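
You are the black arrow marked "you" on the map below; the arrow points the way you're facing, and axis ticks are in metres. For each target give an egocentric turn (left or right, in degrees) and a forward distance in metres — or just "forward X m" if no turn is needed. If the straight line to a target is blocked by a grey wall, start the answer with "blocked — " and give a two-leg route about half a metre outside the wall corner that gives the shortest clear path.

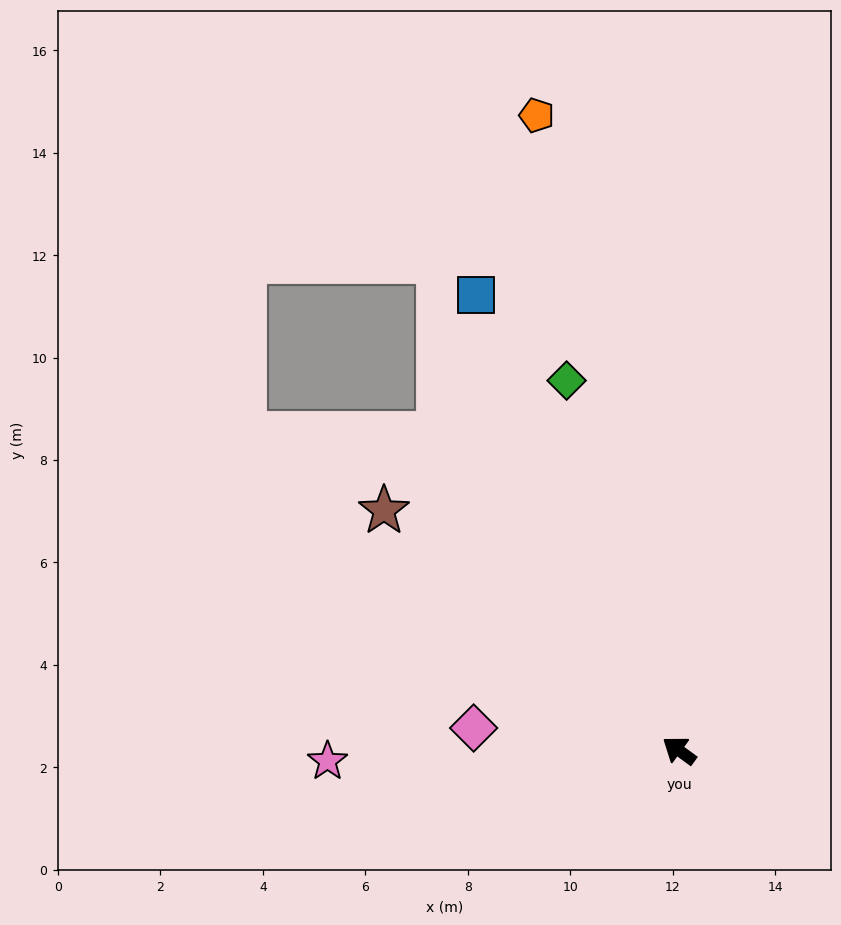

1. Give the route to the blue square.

turn right 30°, forward 9.7 m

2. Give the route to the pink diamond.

turn left 30°, forward 4.0 m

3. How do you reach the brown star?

turn right 3°, forward 7.4 m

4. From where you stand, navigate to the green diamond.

turn right 37°, forward 7.5 m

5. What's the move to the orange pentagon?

turn right 41°, forward 12.7 m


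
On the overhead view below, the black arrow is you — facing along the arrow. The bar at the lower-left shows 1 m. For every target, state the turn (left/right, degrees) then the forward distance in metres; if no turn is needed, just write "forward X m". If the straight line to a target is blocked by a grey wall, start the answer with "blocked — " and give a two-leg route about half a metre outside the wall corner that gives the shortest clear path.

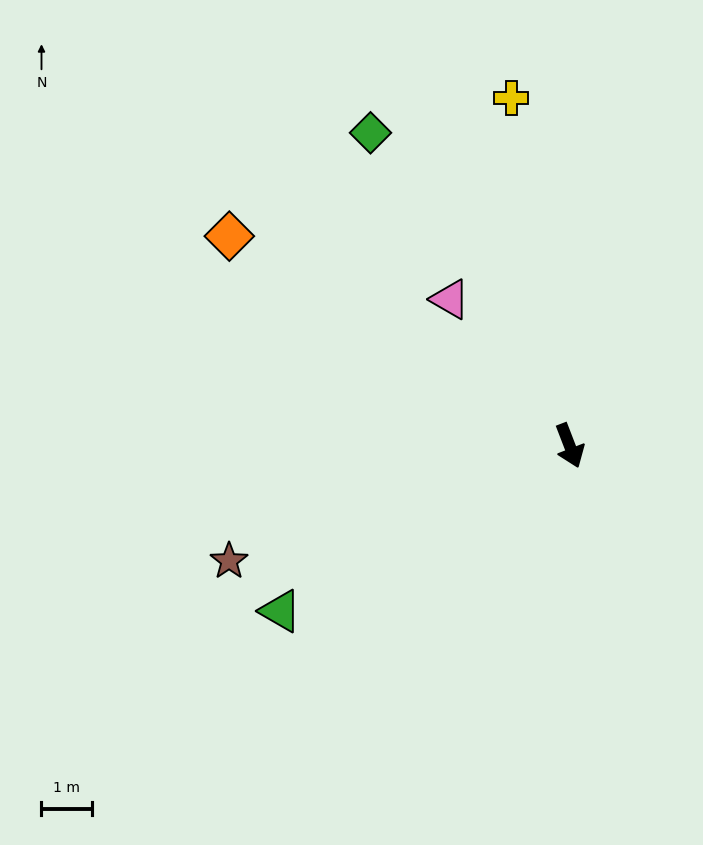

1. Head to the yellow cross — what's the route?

turn left 168°, forward 7.0 m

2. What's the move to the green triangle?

turn right 81°, forward 6.6 m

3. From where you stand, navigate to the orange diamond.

turn right 143°, forward 7.9 m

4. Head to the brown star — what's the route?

turn right 92°, forward 7.1 m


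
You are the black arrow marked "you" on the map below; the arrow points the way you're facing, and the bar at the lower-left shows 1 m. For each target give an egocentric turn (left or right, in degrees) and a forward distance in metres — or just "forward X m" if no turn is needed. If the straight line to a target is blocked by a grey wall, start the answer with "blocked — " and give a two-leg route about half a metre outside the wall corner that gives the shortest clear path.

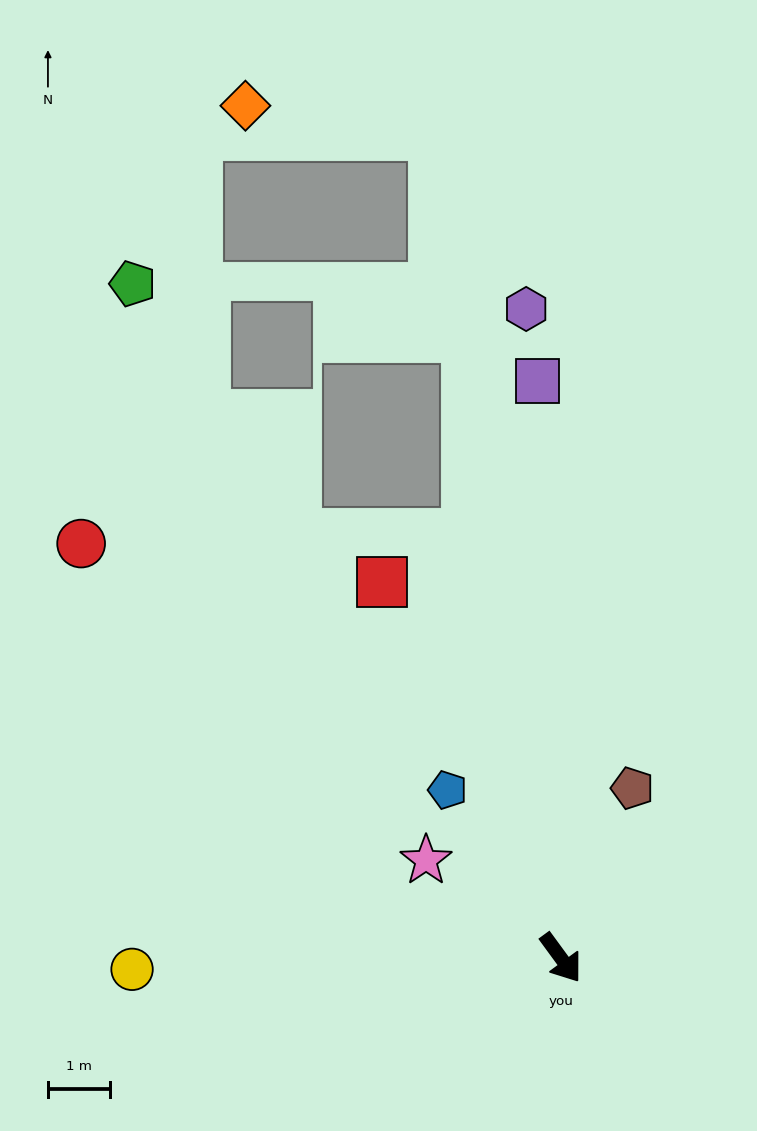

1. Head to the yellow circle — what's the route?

turn right 125°, forward 6.9 m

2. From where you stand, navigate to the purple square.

turn left 146°, forward 9.3 m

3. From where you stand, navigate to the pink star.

turn right 162°, forward 2.7 m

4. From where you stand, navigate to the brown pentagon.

turn left 121°, forward 3.0 m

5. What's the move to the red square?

turn left 169°, forward 6.7 m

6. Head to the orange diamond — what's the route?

blocked — turn left 152°, forward 13.5 m, then turn left 73°, forward 3.1 m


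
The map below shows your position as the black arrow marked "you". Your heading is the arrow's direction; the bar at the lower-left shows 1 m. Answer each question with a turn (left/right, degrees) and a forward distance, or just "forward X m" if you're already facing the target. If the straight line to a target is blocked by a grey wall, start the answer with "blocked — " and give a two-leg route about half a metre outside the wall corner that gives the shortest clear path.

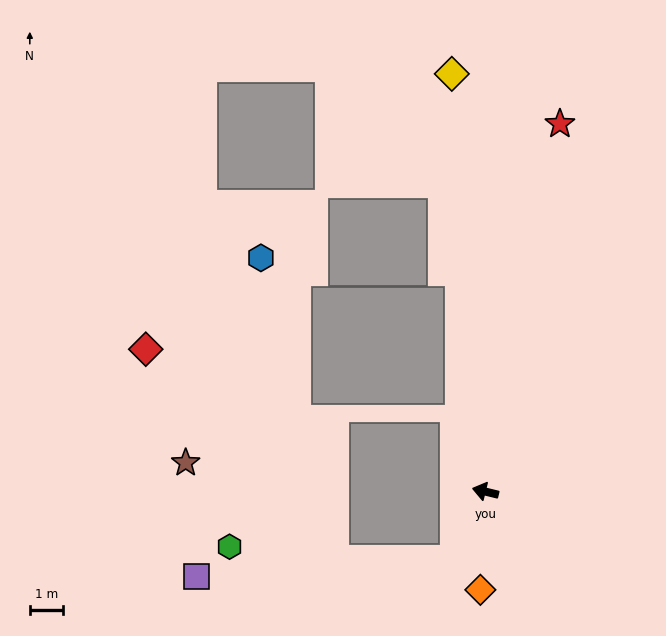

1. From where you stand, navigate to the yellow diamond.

turn right 72°, forward 12.5 m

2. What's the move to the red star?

turn right 88°, forward 11.2 m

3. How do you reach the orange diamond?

turn left 101°, forward 2.9 m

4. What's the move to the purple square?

blocked — turn left 79°, forward 2.2 m, then turn right 62°, forward 7.7 m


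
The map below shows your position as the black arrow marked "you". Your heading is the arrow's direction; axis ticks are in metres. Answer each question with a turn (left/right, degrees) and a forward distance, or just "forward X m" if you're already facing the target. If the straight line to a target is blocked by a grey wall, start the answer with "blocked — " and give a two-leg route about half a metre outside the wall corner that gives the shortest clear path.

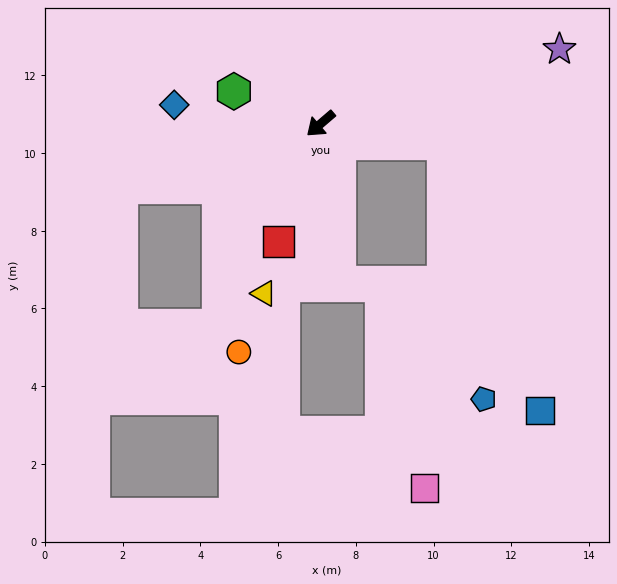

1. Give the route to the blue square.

blocked — turn left 130°, forward 3.2 m, then turn right 61°, forward 7.3 m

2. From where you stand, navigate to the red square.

turn left 30°, forward 3.2 m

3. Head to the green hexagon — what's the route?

turn right 61°, forward 2.4 m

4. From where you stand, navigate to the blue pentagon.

blocked — turn left 130°, forward 3.2 m, then turn right 72°, forward 6.7 m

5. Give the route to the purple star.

turn left 157°, forward 6.4 m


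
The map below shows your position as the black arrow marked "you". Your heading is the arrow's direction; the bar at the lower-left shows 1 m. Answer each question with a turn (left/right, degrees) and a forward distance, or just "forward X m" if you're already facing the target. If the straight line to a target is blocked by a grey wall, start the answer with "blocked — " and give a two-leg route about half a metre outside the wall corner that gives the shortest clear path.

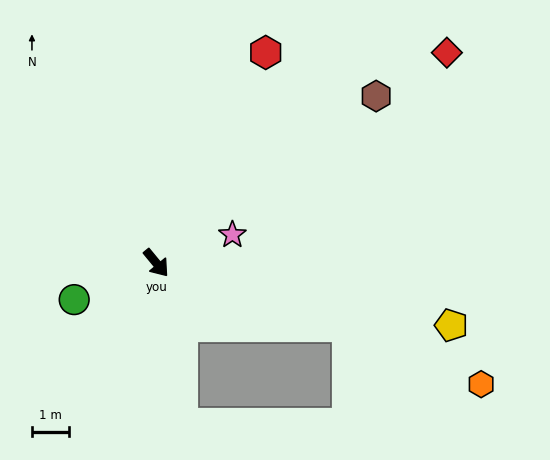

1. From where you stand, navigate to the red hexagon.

turn left 113°, forward 6.3 m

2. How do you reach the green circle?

turn right 105°, forward 2.4 m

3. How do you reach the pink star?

turn left 71°, forward 2.2 m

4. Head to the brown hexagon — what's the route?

turn left 88°, forward 7.4 m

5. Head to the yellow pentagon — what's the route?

turn left 39°, forward 8.1 m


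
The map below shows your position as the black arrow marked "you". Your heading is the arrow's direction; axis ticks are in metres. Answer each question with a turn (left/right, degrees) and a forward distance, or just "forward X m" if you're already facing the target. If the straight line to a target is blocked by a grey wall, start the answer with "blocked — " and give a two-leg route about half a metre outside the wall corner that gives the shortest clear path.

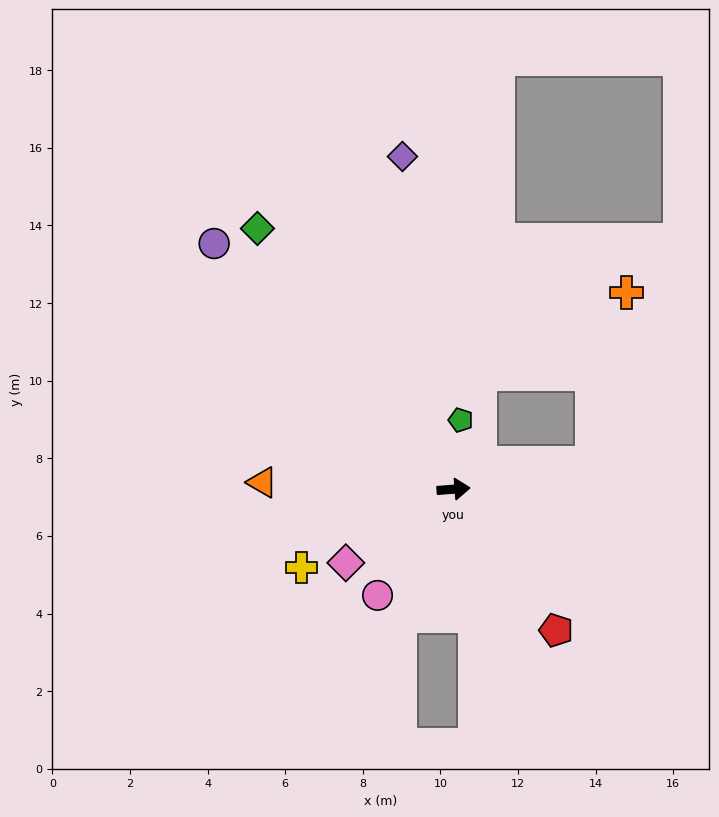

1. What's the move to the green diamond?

turn left 122°, forward 8.4 m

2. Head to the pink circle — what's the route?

turn right 130°, forward 3.4 m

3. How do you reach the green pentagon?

turn left 80°, forward 1.8 m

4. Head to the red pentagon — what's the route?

turn right 58°, forward 4.5 m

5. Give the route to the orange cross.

blocked — turn left 6°, forward 3.6 m, then turn left 68°, forward 4.5 m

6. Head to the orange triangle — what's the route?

turn left 173°, forward 4.9 m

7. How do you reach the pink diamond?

turn right 150°, forward 3.4 m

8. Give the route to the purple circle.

turn left 130°, forward 8.8 m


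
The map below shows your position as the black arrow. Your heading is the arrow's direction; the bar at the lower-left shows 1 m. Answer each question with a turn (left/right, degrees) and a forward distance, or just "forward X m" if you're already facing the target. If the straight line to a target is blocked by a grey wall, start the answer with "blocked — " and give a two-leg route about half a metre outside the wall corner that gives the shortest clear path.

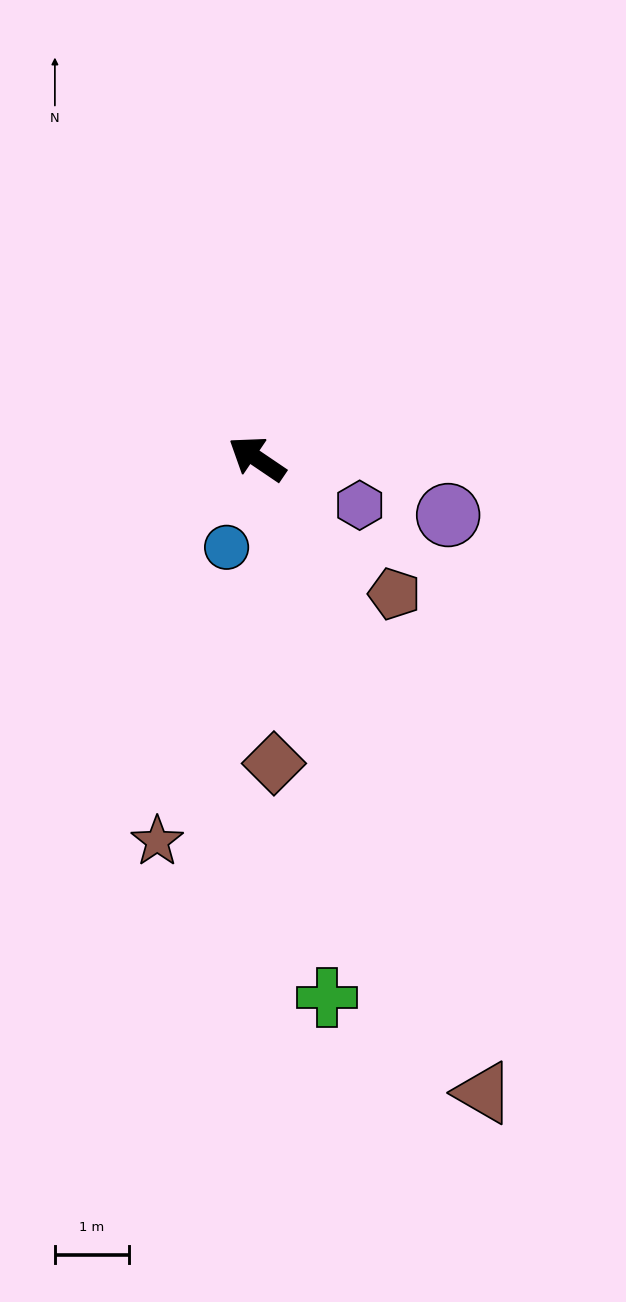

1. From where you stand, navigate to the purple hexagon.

turn right 170°, forward 1.5 m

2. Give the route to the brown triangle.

turn left 144°, forward 9.1 m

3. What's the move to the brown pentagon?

turn left 170°, forward 2.6 m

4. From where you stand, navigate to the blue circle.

turn left 105°, forward 1.3 m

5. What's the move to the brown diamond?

turn left 127°, forward 4.1 m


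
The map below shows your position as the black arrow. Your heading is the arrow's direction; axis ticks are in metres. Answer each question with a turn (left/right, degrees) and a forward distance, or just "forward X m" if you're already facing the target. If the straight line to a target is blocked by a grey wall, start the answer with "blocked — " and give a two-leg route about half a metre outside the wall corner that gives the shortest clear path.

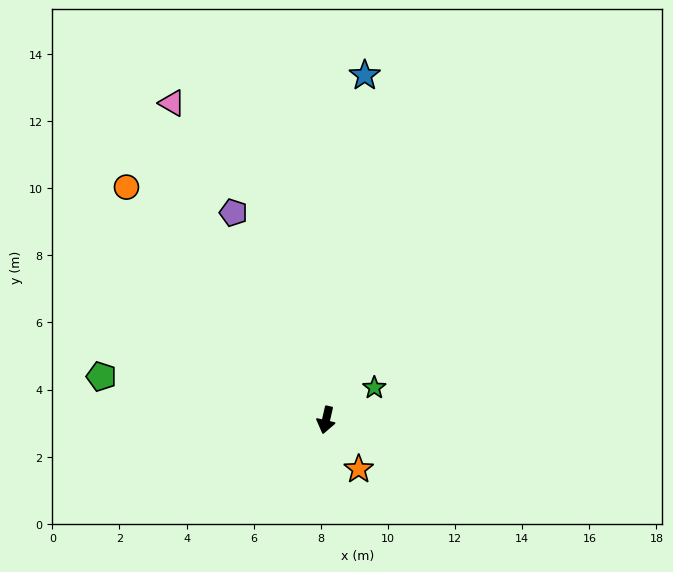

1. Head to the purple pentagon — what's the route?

turn right 143°, forward 6.8 m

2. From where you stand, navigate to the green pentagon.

turn right 88°, forward 6.8 m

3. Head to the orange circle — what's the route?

turn right 127°, forward 9.1 m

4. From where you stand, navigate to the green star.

turn left 137°, forward 1.7 m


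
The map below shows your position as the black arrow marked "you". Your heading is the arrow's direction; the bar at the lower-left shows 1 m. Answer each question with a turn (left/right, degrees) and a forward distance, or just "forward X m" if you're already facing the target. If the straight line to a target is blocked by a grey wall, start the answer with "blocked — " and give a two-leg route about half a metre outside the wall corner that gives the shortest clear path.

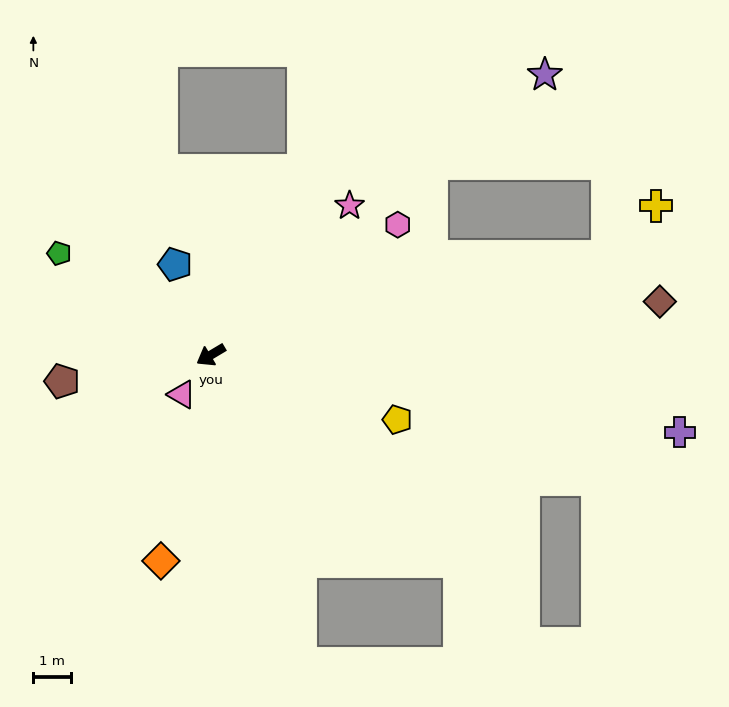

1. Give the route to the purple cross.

turn left 140°, forward 12.6 m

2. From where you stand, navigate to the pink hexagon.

turn right 176°, forward 6.1 m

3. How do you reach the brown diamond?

turn left 156°, forward 12.0 m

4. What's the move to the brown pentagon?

turn right 21°, forward 4.0 m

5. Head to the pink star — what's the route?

turn right 164°, forward 5.4 m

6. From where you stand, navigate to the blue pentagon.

turn right 99°, forward 2.6 m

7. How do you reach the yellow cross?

blocked — turn left 163°, forward 10.8 m, then turn left 32°, forward 1.9 m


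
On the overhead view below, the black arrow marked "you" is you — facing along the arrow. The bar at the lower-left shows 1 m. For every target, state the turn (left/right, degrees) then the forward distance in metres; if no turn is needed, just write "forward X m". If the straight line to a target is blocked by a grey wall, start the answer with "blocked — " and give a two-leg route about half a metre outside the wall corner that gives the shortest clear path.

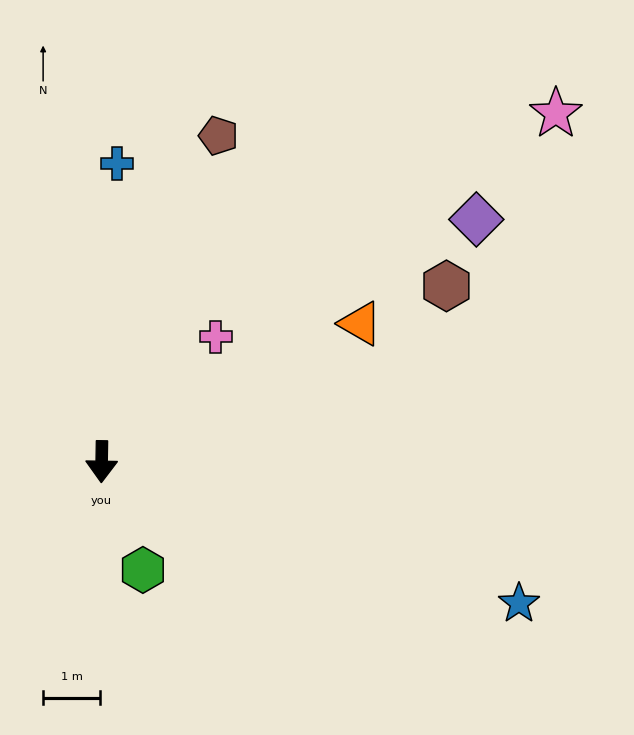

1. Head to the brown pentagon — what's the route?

turn left 161°, forward 6.1 m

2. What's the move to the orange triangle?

turn left 119°, forward 5.2 m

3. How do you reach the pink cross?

turn left 139°, forward 3.0 m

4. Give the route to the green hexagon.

turn left 22°, forward 2.0 m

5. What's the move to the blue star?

turn left 72°, forward 7.8 m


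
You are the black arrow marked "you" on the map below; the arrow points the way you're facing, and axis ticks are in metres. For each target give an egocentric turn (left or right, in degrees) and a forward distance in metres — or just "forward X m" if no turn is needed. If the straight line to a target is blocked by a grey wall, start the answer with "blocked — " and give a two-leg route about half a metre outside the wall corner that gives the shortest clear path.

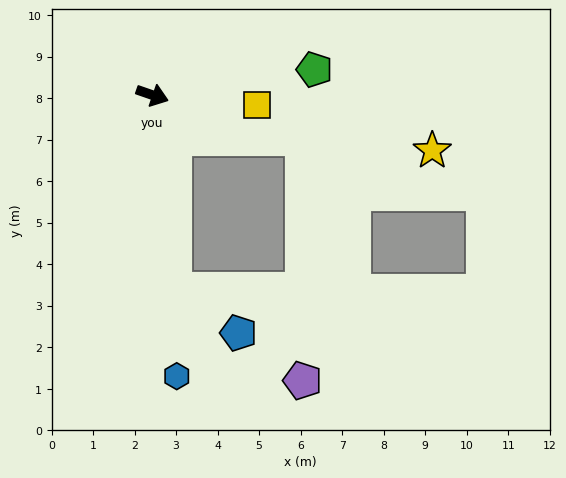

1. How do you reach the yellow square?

turn left 14°, forward 2.5 m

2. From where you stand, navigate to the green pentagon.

turn left 28°, forward 4.0 m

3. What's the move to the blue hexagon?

turn right 66°, forward 6.8 m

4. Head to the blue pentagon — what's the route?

blocked — turn right 65°, forward 4.7 m, then turn left 50°, forward 1.9 m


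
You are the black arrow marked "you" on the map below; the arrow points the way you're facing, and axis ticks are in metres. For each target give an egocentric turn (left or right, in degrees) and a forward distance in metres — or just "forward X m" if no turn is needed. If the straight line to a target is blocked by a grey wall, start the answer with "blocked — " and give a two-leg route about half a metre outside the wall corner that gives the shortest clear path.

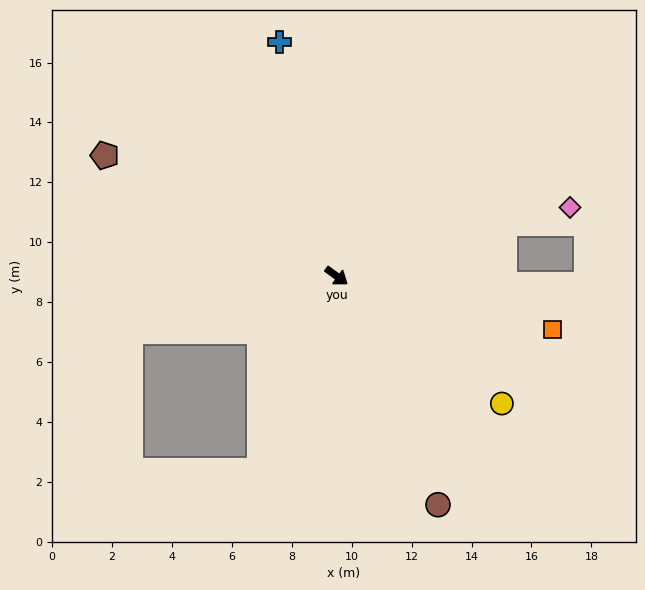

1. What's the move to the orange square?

turn left 22°, forward 7.4 m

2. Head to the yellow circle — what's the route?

forward 7.0 m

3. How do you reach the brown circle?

turn right 30°, forward 8.3 m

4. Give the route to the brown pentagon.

turn right 171°, forward 8.7 m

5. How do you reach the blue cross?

turn left 140°, forward 8.0 m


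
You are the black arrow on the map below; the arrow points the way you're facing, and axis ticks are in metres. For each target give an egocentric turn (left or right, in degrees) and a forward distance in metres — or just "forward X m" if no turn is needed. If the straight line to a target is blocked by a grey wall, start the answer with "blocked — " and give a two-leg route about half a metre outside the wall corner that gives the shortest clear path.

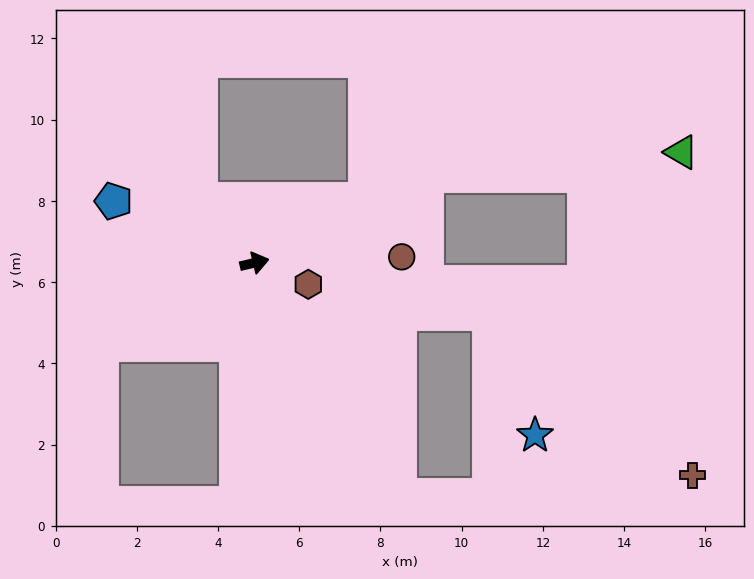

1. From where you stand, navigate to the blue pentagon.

turn left 143°, forward 3.8 m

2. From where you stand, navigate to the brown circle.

turn right 11°, forward 3.6 m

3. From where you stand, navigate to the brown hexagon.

turn right 35°, forward 1.4 m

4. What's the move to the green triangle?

blocked — turn left 14°, forward 4.8 m, then turn right 22°, forward 6.3 m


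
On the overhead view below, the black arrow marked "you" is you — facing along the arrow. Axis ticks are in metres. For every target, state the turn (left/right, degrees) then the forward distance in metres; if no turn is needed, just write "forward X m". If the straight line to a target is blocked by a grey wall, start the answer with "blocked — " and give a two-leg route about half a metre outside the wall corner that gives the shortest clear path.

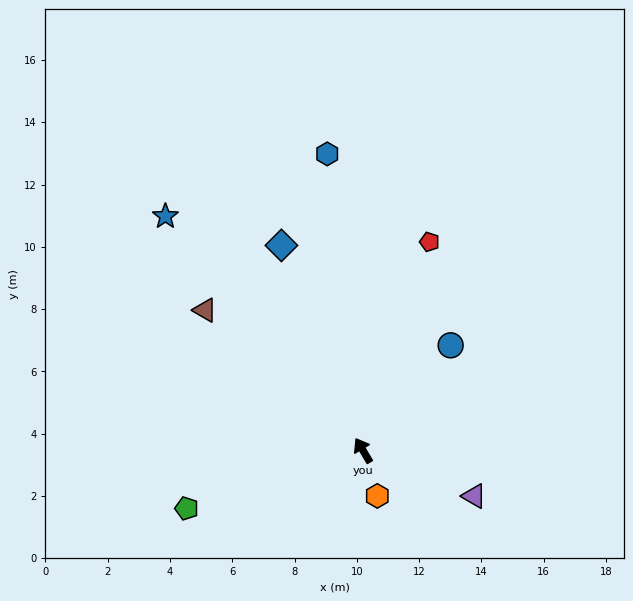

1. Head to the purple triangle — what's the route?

turn right 143°, forward 3.9 m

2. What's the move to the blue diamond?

turn right 9°, forward 7.1 m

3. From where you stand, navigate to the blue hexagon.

turn right 24°, forward 9.6 m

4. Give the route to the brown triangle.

turn left 18°, forward 6.8 m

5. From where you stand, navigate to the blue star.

turn left 9°, forward 9.8 m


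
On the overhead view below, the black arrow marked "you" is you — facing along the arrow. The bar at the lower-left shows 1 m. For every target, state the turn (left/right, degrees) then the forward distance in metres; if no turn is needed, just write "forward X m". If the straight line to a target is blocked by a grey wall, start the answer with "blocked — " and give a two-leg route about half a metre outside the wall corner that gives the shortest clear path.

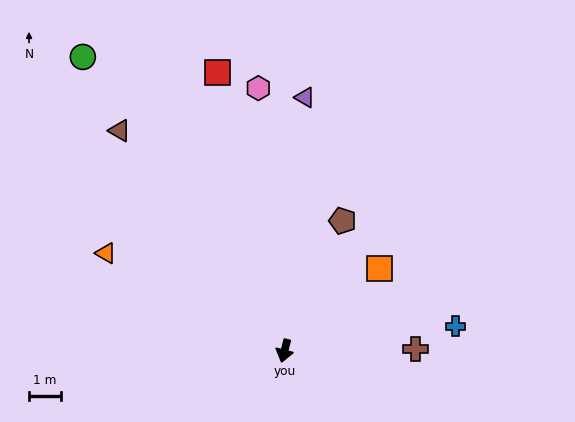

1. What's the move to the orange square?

turn left 146°, forward 3.9 m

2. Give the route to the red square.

turn right 152°, forward 8.9 m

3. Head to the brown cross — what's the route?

turn left 105°, forward 4.1 m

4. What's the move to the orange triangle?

turn right 104°, forward 6.3 m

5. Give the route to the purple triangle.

turn right 170°, forward 7.9 m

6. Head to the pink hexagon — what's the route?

turn right 160°, forward 8.2 m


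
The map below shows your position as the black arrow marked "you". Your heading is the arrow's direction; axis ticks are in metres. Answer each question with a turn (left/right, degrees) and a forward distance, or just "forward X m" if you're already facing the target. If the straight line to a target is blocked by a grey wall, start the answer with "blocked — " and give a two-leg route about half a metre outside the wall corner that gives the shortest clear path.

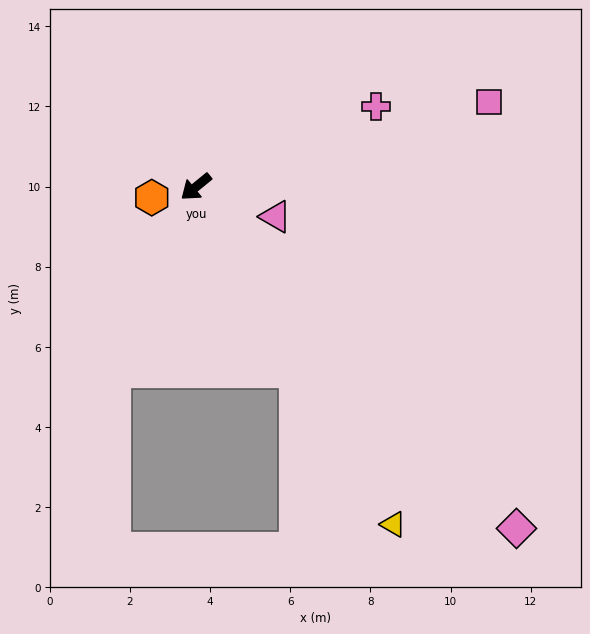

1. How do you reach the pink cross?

turn left 165°, forward 4.9 m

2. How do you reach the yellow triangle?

turn left 81°, forward 9.8 m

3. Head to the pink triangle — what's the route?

turn left 120°, forward 2.1 m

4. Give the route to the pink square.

turn left 157°, forward 7.6 m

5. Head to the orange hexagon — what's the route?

turn right 26°, forward 1.1 m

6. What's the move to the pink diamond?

turn left 94°, forward 11.7 m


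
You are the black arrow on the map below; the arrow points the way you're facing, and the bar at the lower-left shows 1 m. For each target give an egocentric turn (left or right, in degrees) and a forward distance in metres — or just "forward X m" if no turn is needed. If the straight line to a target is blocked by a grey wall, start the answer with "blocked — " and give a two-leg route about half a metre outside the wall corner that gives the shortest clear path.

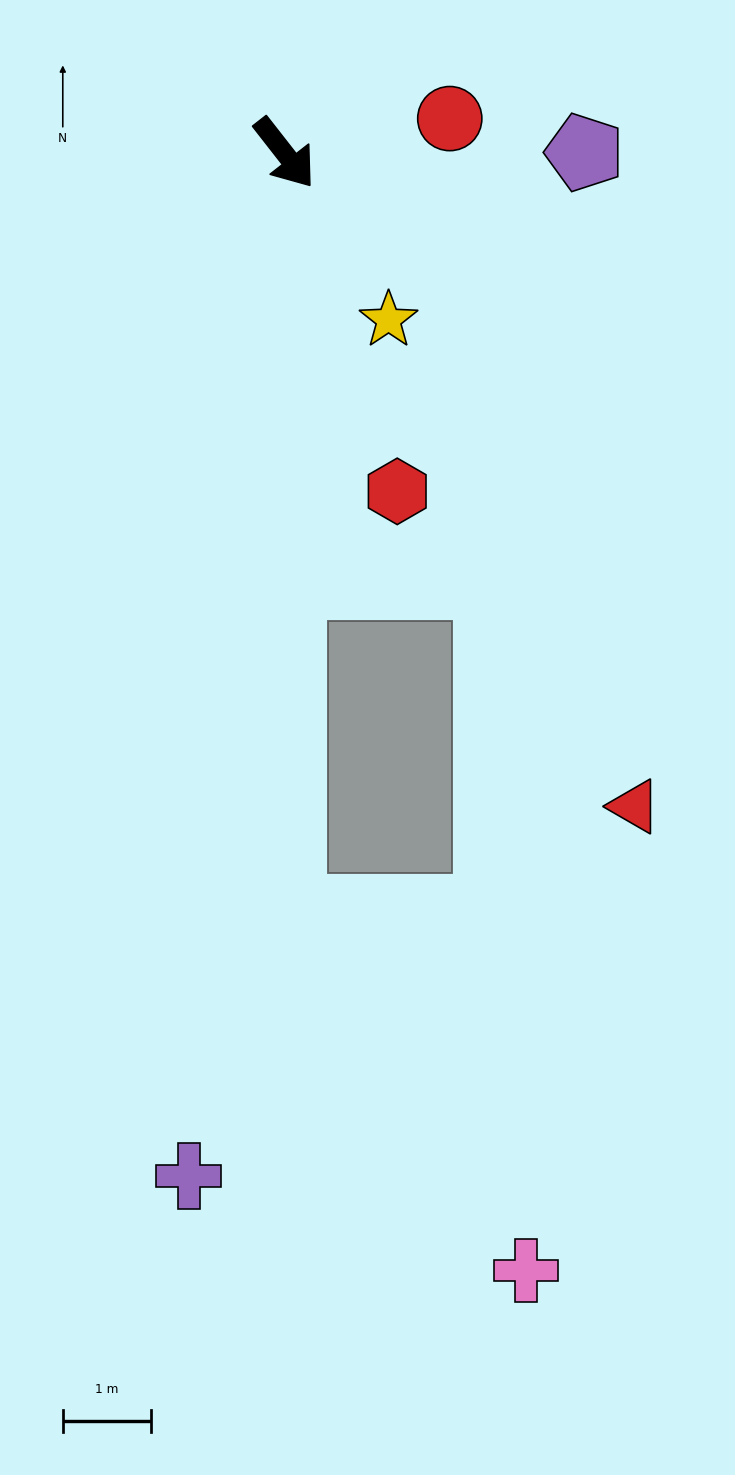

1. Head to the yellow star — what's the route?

turn right 6°, forward 2.2 m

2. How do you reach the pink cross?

blocked — turn right 38°, forward 8.6 m, then turn left 34°, forward 4.9 m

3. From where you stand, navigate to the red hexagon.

turn right 20°, forward 4.0 m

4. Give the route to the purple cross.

turn right 43°, forward 11.6 m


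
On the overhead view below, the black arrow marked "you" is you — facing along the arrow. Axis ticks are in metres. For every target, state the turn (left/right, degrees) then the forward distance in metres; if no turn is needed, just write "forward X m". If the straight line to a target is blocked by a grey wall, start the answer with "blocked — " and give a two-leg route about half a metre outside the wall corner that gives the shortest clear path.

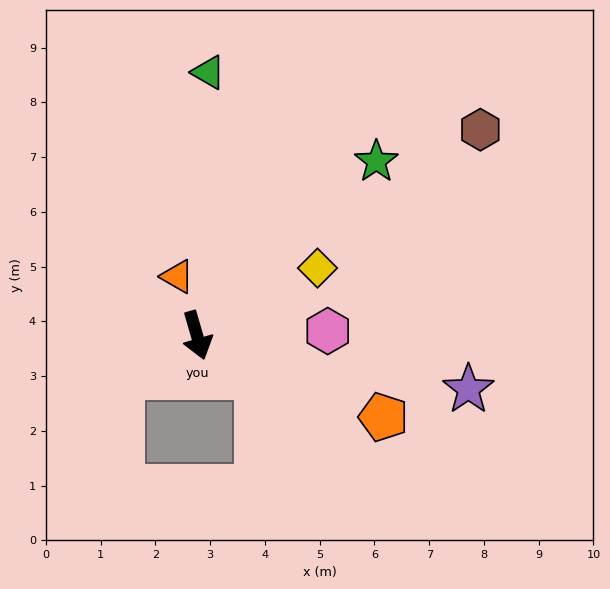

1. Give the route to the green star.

turn left 118°, forward 4.6 m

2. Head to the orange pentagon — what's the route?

turn left 50°, forward 3.7 m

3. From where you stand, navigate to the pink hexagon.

turn left 76°, forward 2.4 m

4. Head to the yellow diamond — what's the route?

turn left 103°, forward 2.5 m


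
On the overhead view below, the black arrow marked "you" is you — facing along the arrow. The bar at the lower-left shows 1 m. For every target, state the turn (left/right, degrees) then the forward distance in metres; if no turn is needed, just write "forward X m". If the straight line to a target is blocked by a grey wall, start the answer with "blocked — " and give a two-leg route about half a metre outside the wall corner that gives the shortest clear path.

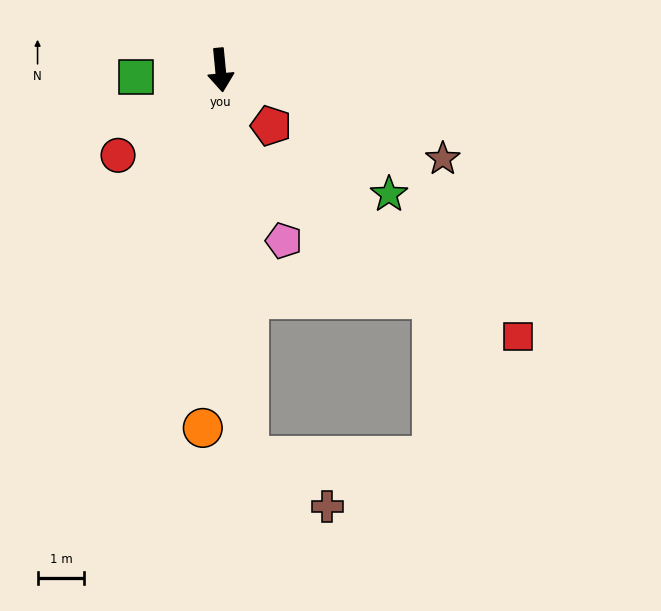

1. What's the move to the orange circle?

turn right 8°, forward 7.6 m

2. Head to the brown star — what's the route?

turn left 63°, forward 5.1 m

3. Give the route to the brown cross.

blocked — forward 8.3 m, then turn left 52°, forward 2.0 m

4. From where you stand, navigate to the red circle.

turn right 56°, forward 2.8 m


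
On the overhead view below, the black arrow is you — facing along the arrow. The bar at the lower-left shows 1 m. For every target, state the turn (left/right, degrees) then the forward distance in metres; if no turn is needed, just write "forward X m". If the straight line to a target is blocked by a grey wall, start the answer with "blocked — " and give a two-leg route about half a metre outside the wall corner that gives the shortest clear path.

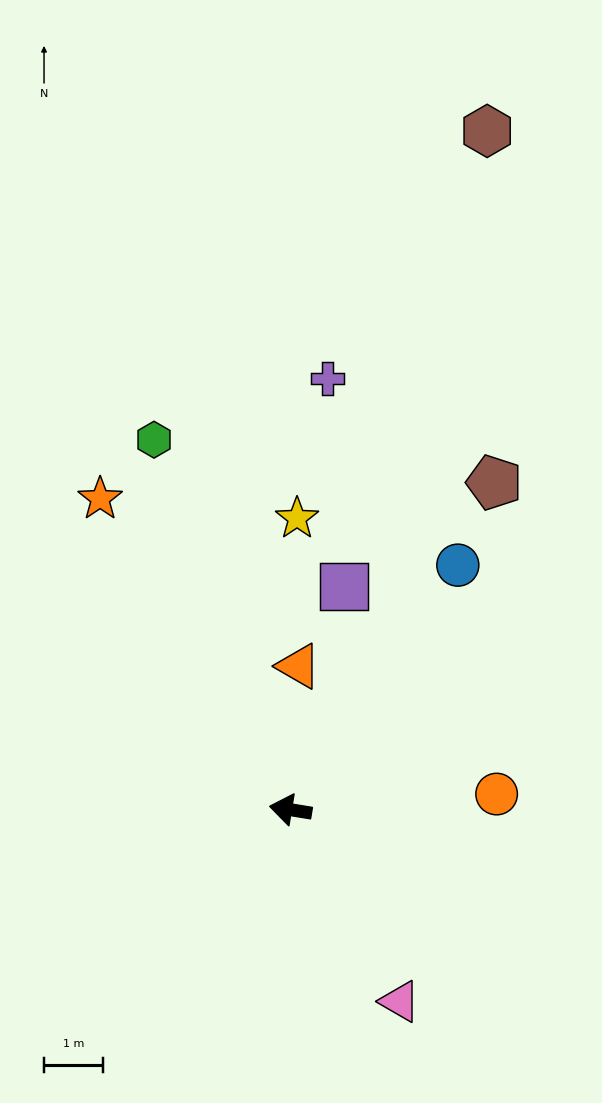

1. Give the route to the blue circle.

turn right 115°, forward 5.1 m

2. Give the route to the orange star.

turn right 49°, forward 6.2 m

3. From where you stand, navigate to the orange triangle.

turn right 84°, forward 2.5 m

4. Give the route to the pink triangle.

turn left 129°, forward 3.8 m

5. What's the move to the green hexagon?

turn right 60°, forward 6.7 m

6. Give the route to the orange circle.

turn right 166°, forward 3.5 m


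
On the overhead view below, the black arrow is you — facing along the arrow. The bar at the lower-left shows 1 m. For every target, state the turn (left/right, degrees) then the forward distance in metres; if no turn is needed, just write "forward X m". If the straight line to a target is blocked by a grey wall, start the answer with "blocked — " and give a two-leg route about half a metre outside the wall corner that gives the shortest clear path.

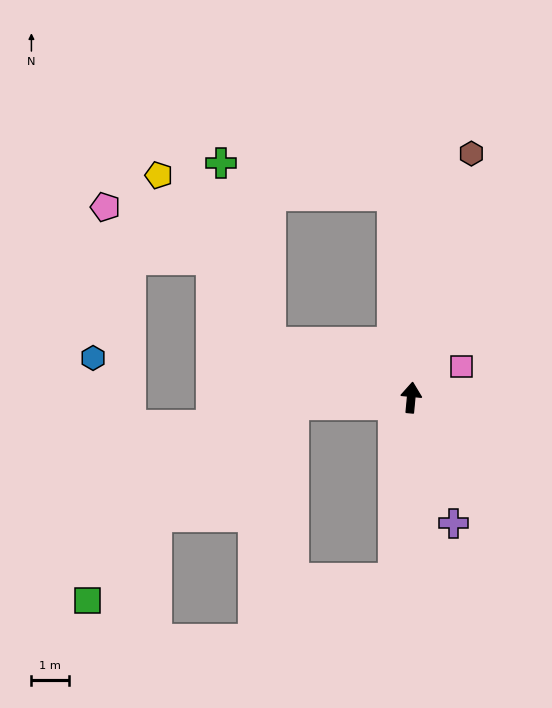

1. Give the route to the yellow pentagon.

blocked — turn left 74°, forward 4.1 m, then turn right 35°, forward 5.4 m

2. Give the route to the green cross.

blocked — turn left 74°, forward 4.1 m, then turn right 53°, forward 5.0 m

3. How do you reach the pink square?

turn right 53°, forward 1.6 m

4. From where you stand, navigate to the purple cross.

turn right 156°, forward 3.6 m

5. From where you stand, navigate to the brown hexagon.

turn right 8°, forward 6.8 m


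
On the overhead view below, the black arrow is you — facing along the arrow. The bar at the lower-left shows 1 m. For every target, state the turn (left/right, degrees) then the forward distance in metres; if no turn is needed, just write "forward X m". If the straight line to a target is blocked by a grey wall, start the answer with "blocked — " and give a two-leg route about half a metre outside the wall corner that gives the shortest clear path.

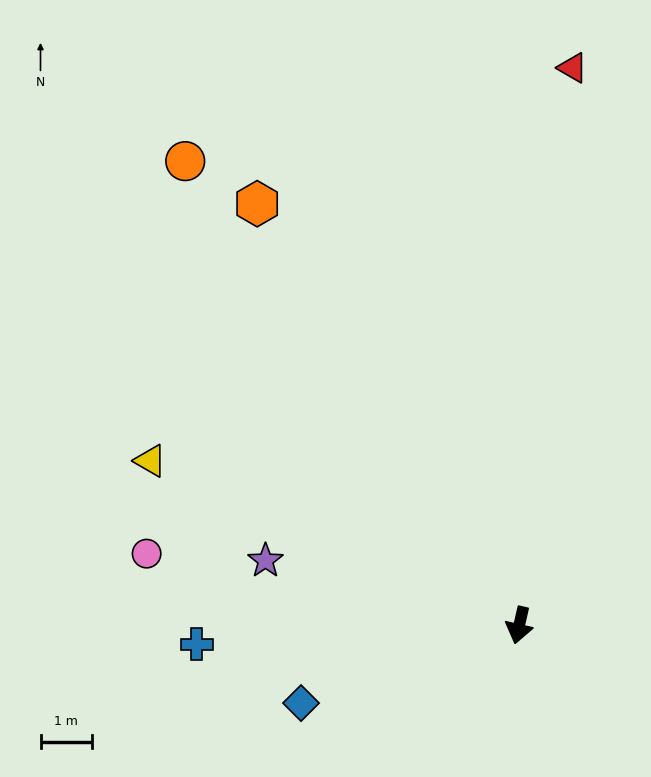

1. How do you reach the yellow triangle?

turn right 101°, forward 7.9 m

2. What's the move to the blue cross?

turn right 74°, forward 6.3 m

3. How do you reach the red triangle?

turn right 173°, forward 11.0 m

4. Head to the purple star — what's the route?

turn right 91°, forward 5.1 m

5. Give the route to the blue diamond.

turn right 58°, forward 4.5 m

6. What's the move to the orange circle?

turn right 131°, forward 11.2 m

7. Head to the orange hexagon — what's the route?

turn right 135°, forward 9.7 m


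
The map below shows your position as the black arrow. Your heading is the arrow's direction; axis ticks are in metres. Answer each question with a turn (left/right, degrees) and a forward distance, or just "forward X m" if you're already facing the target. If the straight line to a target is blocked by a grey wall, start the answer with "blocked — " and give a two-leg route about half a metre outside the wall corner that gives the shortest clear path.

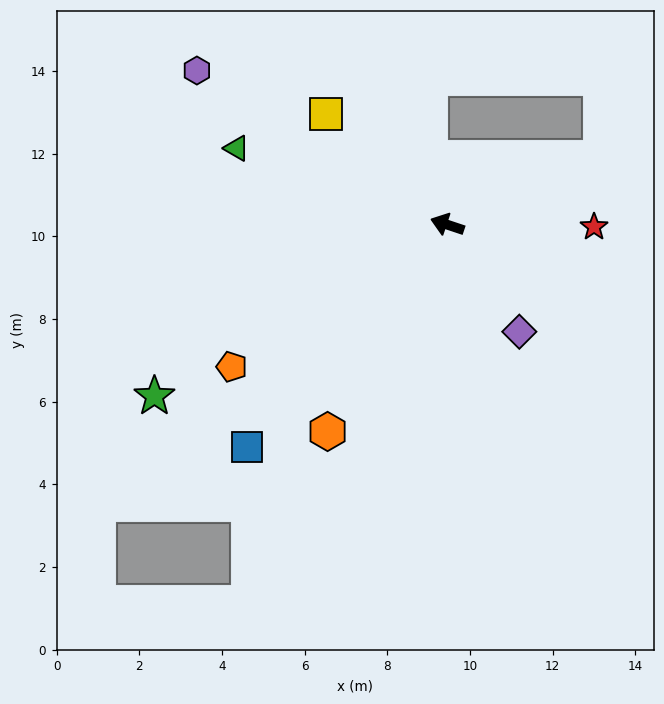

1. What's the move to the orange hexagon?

turn left 78°, forward 5.8 m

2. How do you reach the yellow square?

turn right 24°, forward 4.0 m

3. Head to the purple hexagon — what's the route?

turn right 13°, forward 7.1 m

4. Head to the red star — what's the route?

turn right 162°, forward 3.5 m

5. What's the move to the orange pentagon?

turn left 52°, forward 6.2 m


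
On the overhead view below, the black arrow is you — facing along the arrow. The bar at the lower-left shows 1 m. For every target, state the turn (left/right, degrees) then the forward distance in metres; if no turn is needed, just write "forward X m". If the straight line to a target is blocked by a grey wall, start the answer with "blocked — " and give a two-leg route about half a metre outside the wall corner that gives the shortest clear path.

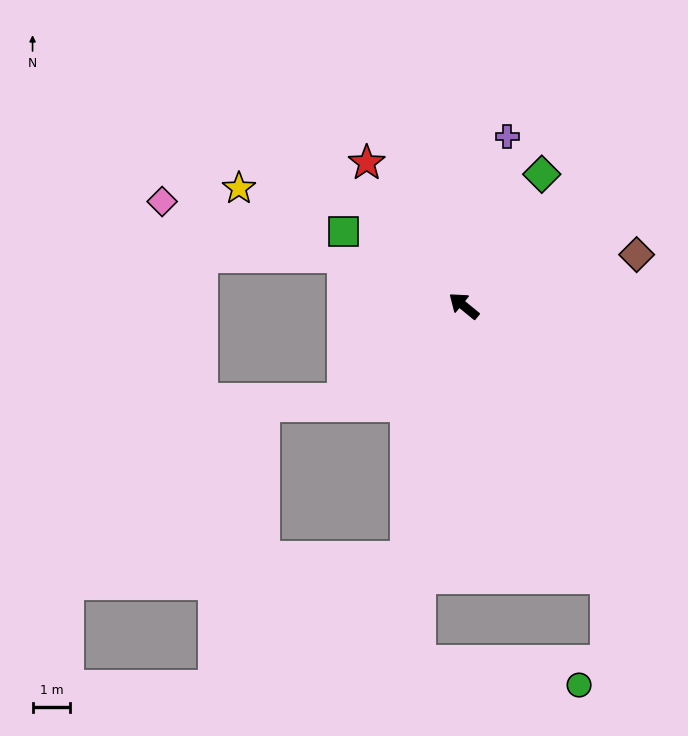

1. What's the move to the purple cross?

turn right 65°, forward 4.6 m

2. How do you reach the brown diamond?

turn right 124°, forward 4.8 m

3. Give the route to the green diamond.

turn right 81°, forward 4.0 m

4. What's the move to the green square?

turn left 8°, forward 3.7 m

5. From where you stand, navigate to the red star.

turn right 17°, forward 4.6 m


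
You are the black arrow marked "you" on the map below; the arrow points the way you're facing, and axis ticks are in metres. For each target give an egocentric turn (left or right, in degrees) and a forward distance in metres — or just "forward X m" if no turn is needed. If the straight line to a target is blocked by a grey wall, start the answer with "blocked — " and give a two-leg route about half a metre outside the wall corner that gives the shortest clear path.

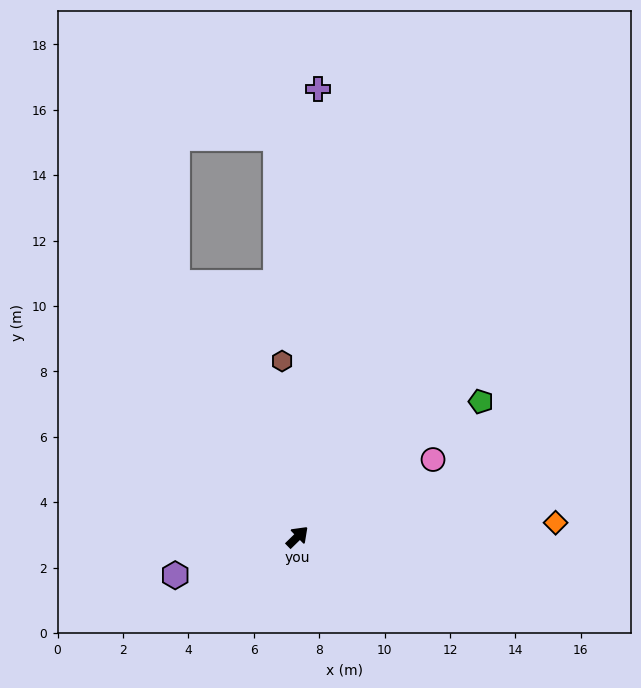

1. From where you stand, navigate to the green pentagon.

turn right 8°, forward 7.0 m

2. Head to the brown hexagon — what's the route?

turn left 51°, forward 5.4 m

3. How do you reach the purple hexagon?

turn left 153°, forward 3.9 m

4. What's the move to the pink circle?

turn right 15°, forward 4.8 m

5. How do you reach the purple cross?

turn left 43°, forward 13.7 m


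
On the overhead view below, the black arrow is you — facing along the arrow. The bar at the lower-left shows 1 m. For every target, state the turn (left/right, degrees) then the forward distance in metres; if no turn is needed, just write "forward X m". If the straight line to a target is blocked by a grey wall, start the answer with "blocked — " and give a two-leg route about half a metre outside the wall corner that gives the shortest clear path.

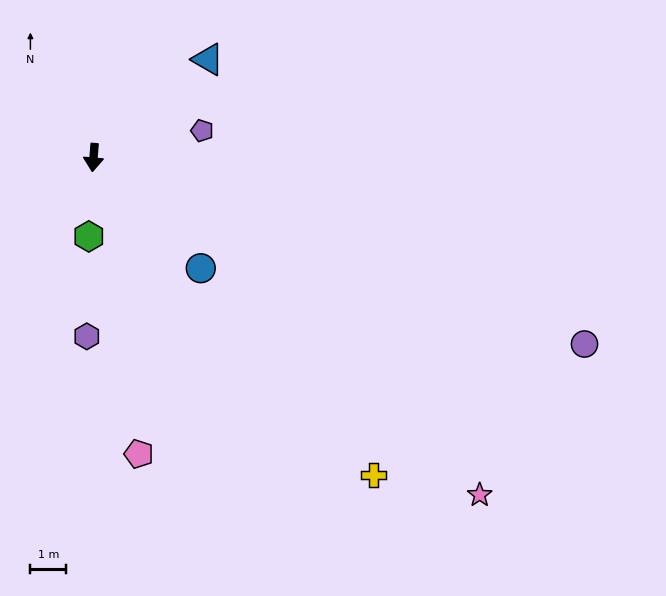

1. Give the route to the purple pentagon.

turn left 109°, forward 3.1 m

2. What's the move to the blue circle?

turn left 49°, forward 4.3 m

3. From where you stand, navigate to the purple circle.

turn left 74°, forward 14.7 m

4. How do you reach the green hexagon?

forward 2.2 m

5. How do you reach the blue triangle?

turn left 135°, forward 4.2 m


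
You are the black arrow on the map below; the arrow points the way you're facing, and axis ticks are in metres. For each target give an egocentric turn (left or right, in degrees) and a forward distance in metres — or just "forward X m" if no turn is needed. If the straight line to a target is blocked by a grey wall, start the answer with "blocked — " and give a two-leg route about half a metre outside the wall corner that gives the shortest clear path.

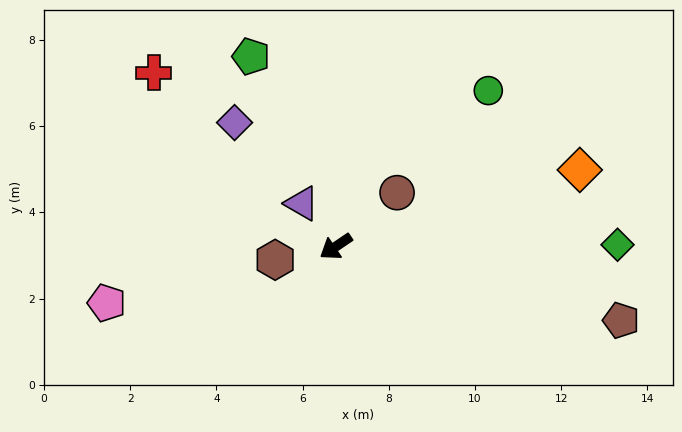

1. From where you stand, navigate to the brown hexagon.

turn right 22°, forward 1.4 m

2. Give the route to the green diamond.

turn left 146°, forward 6.5 m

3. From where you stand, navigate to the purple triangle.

turn right 86°, forward 1.3 m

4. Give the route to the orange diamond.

turn left 163°, forward 5.9 m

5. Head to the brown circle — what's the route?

turn right 173°, forward 1.9 m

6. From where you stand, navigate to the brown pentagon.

turn left 131°, forward 6.8 m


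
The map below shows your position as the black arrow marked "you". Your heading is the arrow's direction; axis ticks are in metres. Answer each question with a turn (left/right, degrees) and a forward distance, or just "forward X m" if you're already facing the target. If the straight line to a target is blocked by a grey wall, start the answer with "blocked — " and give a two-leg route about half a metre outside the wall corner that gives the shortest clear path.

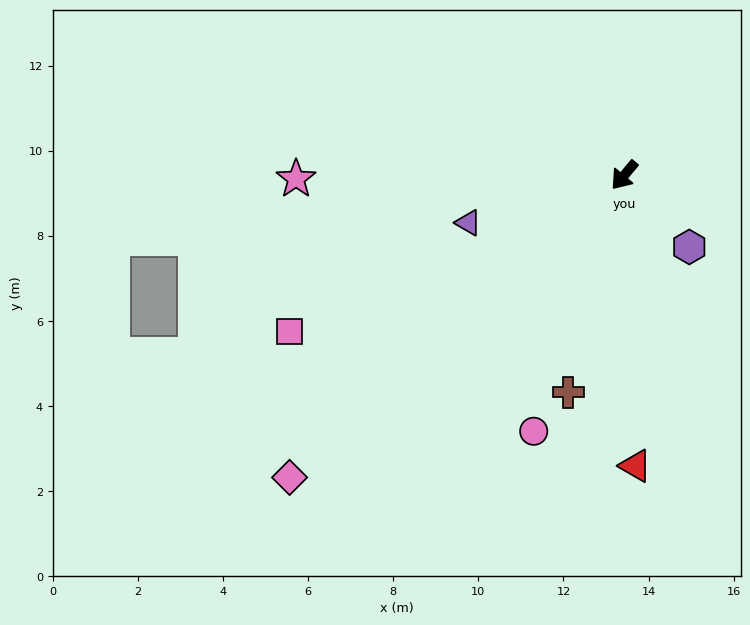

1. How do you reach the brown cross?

turn left 25°, forward 5.3 m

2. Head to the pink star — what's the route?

turn right 49°, forward 7.7 m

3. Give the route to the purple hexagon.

turn left 82°, forward 2.3 m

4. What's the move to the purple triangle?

turn right 33°, forward 3.8 m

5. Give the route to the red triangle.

turn left 42°, forward 6.8 m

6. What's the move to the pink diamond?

turn right 8°, forward 10.6 m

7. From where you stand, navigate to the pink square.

turn right 25°, forward 8.7 m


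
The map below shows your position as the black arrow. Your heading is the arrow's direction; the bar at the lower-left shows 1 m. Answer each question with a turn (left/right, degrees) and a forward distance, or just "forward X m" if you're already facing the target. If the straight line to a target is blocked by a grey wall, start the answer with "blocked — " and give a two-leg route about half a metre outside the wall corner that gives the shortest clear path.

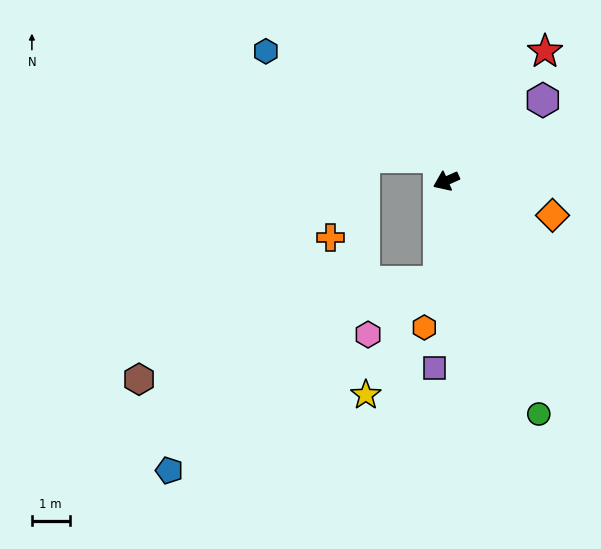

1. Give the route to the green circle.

turn left 88°, forward 6.7 m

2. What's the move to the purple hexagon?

turn right 164°, forward 3.3 m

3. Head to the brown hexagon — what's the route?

blocked — turn left 62°, forward 2.7 m, then turn right 68°, forward 8.4 m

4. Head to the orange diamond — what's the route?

turn left 138°, forward 3.0 m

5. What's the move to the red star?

turn right 151°, forward 4.3 m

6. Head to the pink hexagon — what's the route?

blocked — turn left 62°, forward 2.7 m, then turn right 49°, forward 2.3 m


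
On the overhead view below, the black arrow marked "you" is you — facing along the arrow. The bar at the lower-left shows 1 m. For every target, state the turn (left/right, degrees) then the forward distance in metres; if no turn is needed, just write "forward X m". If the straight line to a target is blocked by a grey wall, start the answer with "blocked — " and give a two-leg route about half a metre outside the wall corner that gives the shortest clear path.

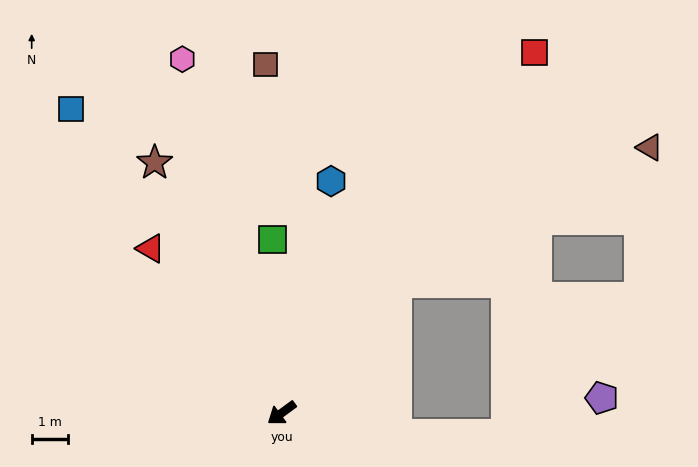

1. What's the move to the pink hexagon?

turn right 111°, forward 10.1 m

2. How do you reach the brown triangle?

blocked — turn right 168°, forward 4.8 m, then turn right 20°, forward 7.9 m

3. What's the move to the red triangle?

turn right 88°, forward 5.8 m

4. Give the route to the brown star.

turn right 99°, forward 7.7 m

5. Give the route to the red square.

turn right 161°, forward 12.1 m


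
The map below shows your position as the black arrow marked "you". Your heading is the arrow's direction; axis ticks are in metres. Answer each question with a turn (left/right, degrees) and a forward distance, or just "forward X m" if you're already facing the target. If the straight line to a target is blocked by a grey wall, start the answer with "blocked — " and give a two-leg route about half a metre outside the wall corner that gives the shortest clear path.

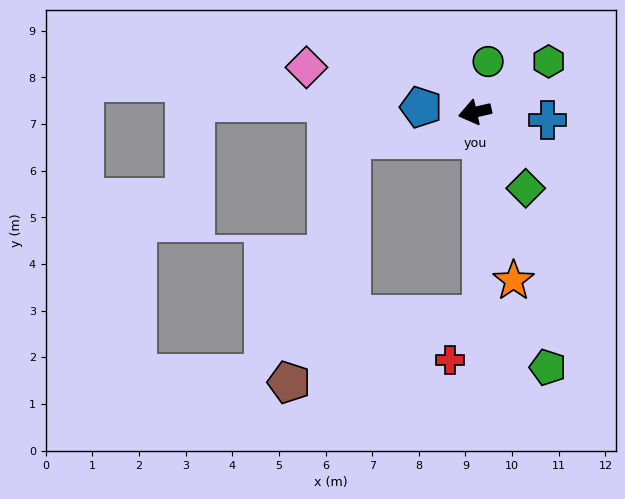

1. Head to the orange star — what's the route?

turn left 90°, forward 3.7 m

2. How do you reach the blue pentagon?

turn right 18°, forward 1.2 m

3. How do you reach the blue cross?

turn left 161°, forward 1.6 m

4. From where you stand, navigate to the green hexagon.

turn right 158°, forward 1.9 m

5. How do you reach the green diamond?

turn left 111°, forward 2.0 m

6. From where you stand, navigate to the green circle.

turn right 117°, forward 1.1 m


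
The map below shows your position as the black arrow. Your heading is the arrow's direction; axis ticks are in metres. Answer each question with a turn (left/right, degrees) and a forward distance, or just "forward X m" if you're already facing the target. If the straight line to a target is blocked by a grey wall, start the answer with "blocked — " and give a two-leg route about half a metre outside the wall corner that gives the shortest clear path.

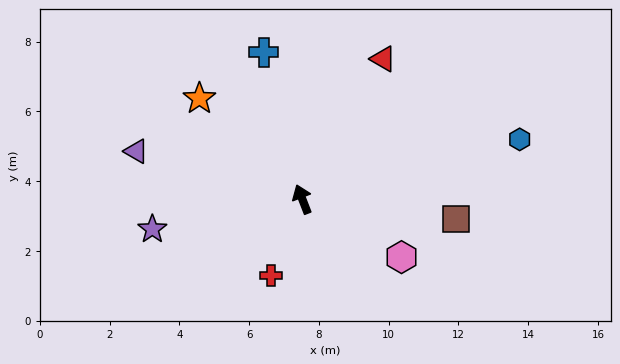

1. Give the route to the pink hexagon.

turn right 141°, forward 3.3 m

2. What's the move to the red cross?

turn left 137°, forward 2.4 m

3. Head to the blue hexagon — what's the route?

turn right 96°, forward 6.5 m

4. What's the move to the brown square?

turn right 118°, forward 4.4 m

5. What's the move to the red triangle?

turn right 51°, forward 4.6 m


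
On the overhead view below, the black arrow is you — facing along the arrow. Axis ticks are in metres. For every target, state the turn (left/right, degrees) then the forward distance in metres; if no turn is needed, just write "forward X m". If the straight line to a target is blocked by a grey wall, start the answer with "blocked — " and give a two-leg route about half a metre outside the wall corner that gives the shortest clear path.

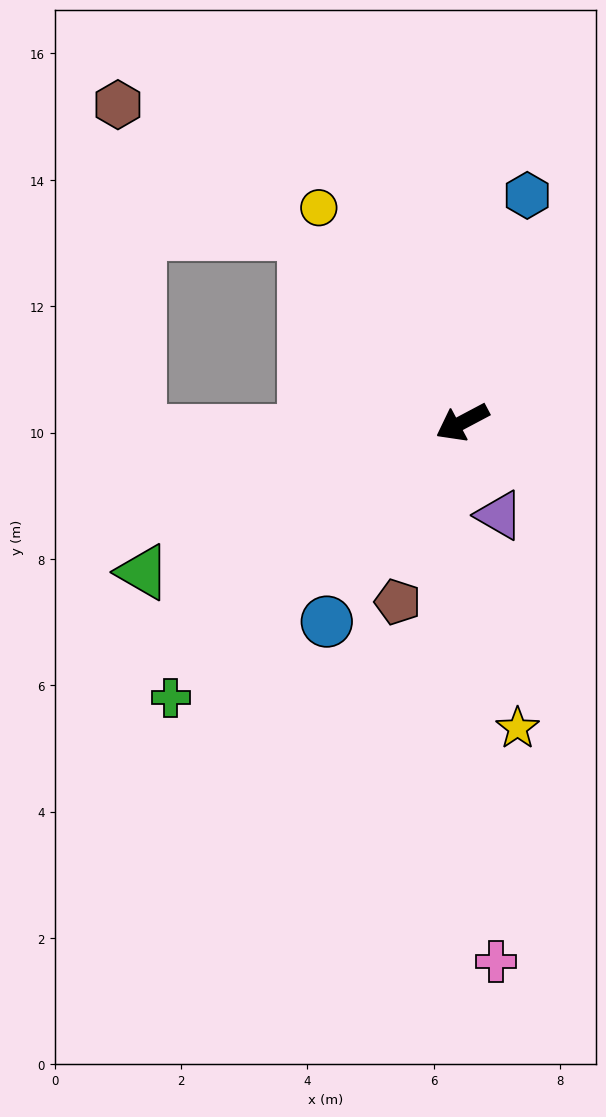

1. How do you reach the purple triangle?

turn left 84°, forward 1.6 m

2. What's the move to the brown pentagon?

turn left 42°, forward 3.0 m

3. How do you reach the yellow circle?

turn right 84°, forward 4.1 m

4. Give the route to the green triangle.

turn right 3°, forward 5.6 m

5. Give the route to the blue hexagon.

turn right 134°, forward 3.7 m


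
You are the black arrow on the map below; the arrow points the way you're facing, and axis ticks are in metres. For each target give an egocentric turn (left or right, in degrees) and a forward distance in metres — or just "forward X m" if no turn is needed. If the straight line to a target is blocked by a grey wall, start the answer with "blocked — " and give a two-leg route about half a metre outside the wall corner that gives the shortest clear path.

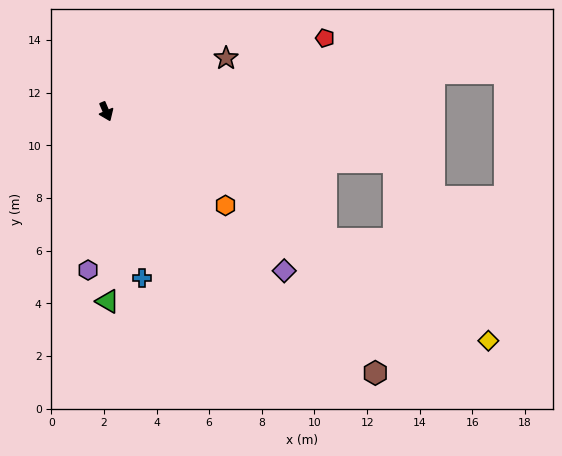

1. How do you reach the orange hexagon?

turn left 29°, forward 5.8 m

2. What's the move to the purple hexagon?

turn right 30°, forward 6.1 m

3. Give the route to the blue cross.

turn right 11°, forward 6.5 m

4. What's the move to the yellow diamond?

turn left 36°, forward 16.9 m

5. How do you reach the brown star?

turn left 91°, forward 5.0 m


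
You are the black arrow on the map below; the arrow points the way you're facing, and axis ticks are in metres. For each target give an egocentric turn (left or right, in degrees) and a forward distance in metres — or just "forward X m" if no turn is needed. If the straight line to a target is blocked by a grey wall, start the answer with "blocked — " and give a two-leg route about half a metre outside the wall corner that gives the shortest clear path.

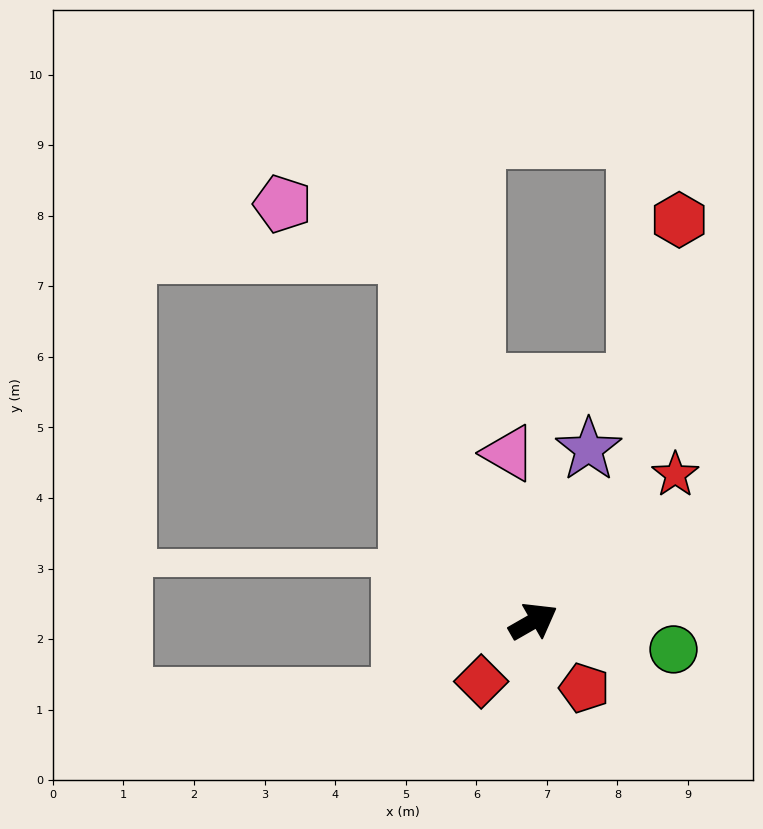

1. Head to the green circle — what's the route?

turn right 41°, forward 2.0 m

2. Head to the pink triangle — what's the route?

turn left 69°, forward 2.4 m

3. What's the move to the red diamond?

turn right 161°, forward 1.1 m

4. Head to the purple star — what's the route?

turn left 42°, forward 2.6 m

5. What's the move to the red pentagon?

turn right 82°, forward 1.2 m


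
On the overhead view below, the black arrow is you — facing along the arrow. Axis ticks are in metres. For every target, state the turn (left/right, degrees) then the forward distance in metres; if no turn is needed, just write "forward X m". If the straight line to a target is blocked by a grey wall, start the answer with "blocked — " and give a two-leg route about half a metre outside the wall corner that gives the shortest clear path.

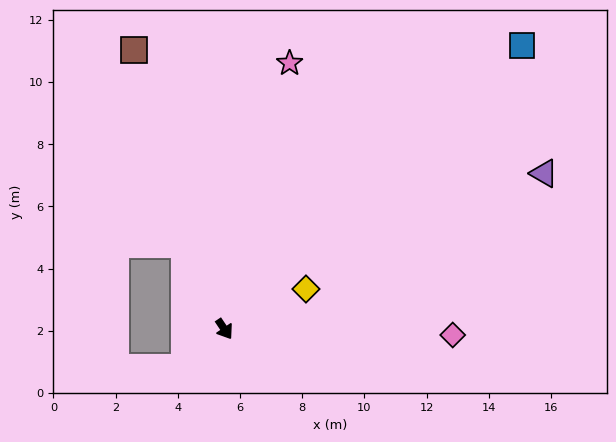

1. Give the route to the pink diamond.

turn left 55°, forward 7.3 m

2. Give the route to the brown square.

turn left 164°, forward 9.4 m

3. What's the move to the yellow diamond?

turn left 82°, forward 2.9 m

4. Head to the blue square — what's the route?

turn left 100°, forward 13.2 m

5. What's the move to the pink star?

turn left 132°, forward 8.8 m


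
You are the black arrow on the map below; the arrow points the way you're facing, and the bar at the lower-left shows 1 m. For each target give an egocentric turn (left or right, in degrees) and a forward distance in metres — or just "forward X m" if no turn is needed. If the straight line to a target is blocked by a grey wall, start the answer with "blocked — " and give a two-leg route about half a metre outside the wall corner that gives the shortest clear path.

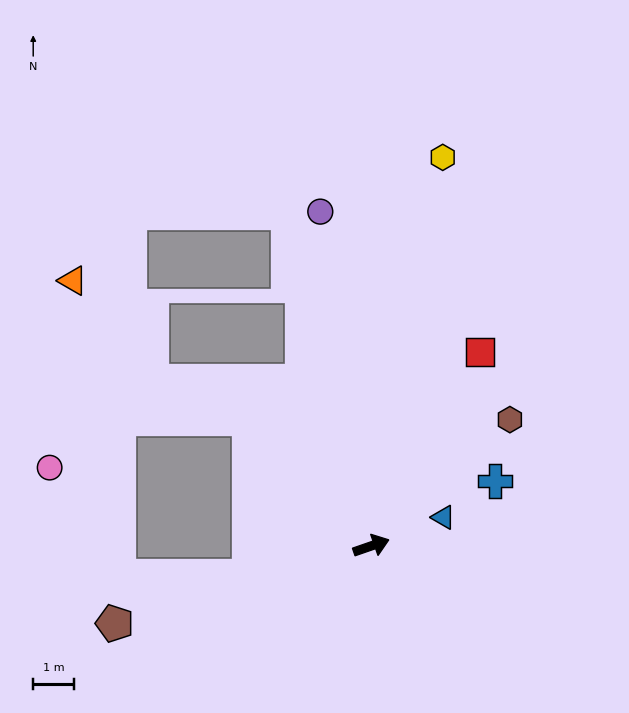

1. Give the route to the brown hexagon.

turn left 23°, forward 4.6 m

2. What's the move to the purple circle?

turn left 80°, forward 8.4 m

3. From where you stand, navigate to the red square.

turn left 42°, forward 5.5 m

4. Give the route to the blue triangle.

turn left 3°, forward 1.9 m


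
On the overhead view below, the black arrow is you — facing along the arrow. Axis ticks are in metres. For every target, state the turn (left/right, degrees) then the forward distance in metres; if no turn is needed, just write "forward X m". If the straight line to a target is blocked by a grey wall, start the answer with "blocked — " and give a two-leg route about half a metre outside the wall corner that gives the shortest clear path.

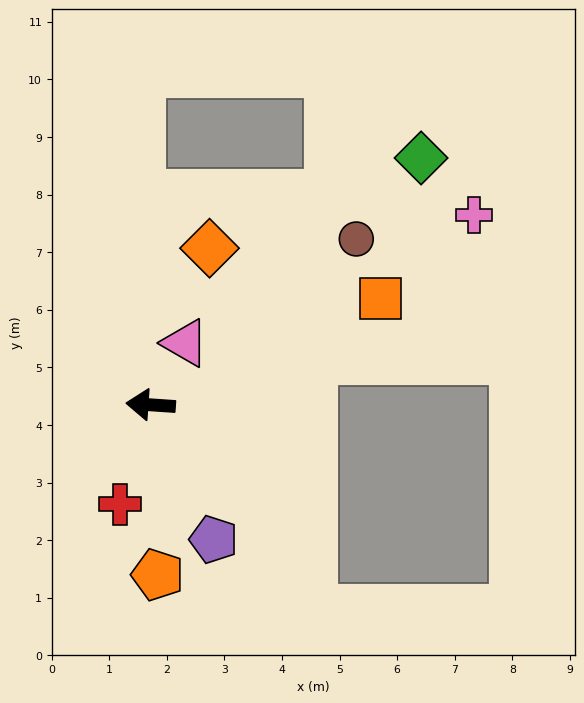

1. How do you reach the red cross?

turn left 77°, forward 1.8 m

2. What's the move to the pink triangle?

turn right 115°, forward 1.2 m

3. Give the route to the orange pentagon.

turn left 96°, forward 3.0 m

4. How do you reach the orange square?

turn right 151°, forward 4.4 m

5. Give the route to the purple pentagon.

turn left 119°, forward 2.6 m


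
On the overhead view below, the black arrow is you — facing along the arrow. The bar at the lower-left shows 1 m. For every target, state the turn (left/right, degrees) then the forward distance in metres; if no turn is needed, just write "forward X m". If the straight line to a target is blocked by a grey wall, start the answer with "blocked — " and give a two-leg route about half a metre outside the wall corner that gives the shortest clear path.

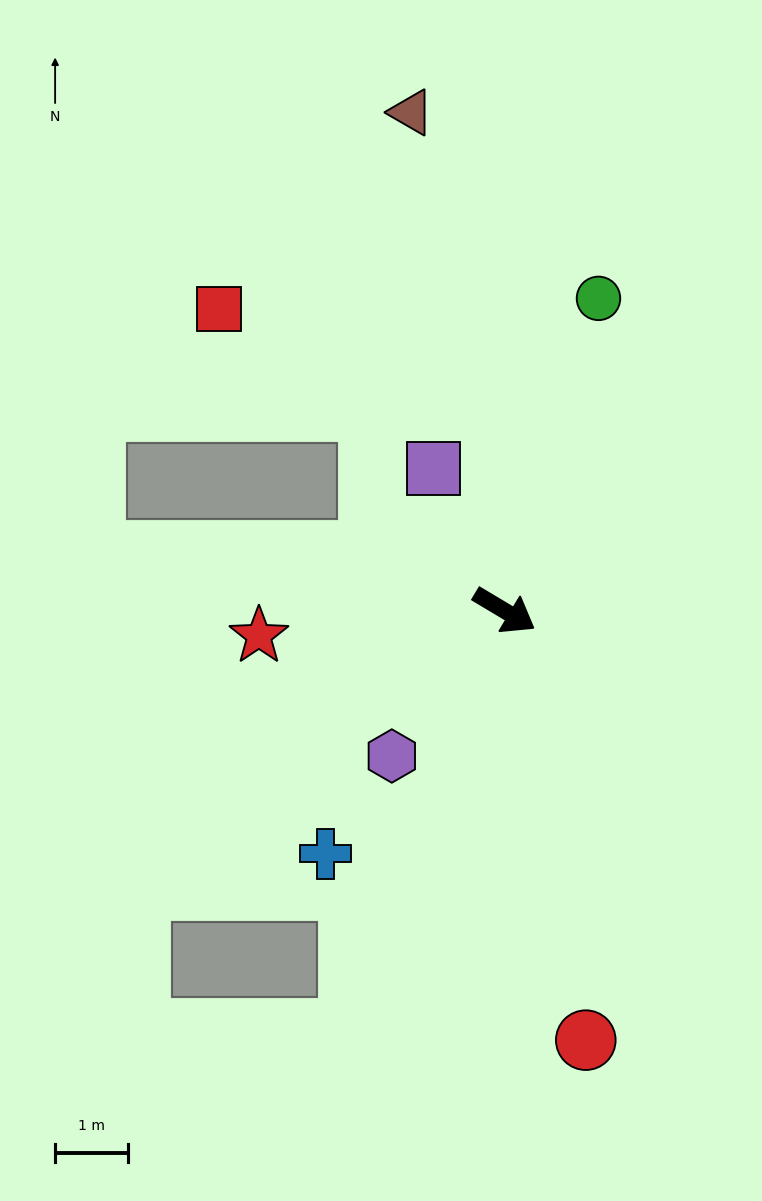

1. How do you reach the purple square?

turn left 148°, forward 2.2 m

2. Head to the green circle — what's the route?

turn left 104°, forward 4.5 m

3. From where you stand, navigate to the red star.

turn right 143°, forward 3.4 m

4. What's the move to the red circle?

turn right 48°, forward 6.0 m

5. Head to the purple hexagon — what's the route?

turn right 97°, forward 2.5 m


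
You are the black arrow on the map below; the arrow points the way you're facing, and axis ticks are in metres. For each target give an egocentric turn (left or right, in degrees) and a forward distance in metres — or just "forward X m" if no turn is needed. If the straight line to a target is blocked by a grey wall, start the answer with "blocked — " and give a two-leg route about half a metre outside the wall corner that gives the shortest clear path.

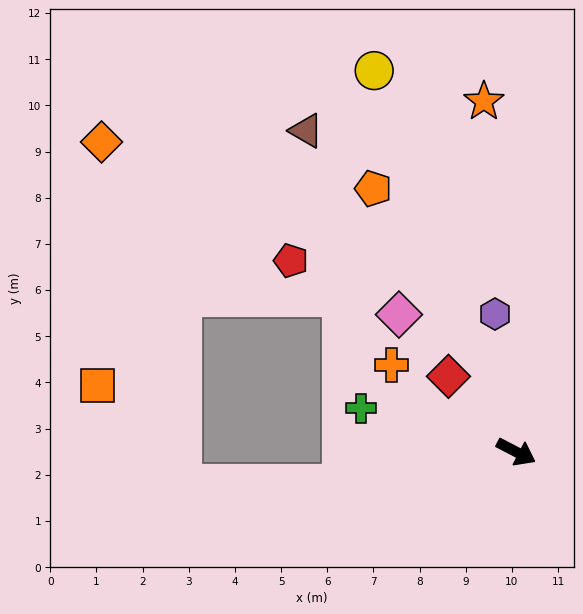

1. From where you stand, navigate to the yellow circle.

turn left 138°, forward 8.8 m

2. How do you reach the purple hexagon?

turn left 126°, forward 3.0 m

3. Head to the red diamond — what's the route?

turn left 159°, forward 2.2 m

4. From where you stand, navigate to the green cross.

turn right 168°, forward 3.5 m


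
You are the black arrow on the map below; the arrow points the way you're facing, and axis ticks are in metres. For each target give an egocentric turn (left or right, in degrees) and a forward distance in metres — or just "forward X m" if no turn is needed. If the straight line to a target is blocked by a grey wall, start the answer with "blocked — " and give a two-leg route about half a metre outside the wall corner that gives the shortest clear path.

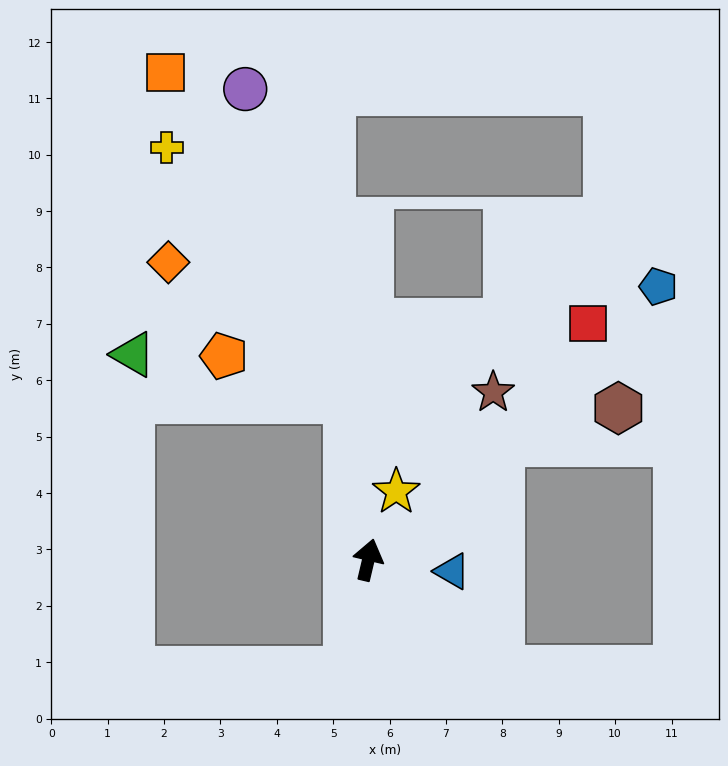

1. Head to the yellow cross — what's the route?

blocked — turn left 21°, forward 2.9 m, then turn left 28°, forward 5.5 m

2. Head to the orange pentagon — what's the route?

blocked — turn left 21°, forward 2.9 m, then turn left 63°, forward 2.3 m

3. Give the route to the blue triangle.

turn right 85°, forward 1.5 m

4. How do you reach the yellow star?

turn right 9°, forward 1.3 m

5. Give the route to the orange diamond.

blocked — turn left 21°, forward 2.9 m, then turn left 45°, forward 4.0 m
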